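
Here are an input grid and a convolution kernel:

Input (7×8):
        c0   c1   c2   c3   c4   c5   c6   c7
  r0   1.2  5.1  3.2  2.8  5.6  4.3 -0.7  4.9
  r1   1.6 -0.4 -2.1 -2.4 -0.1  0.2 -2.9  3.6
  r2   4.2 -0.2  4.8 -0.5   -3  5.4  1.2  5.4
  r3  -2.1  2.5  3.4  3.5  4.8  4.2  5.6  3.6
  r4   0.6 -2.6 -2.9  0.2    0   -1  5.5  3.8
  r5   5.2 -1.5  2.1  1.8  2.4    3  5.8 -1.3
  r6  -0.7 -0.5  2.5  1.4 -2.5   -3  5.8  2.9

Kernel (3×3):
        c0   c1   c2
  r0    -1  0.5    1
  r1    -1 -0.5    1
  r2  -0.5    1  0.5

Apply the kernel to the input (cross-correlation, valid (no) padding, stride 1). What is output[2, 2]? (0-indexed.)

-6.75

The receptive field on the input at this output position is [4.8 -0.5 -3 / 3.4 3.5 4.8 / -2.9 0.2 0]. Elementwise product with the kernel and sum: 4.8·-1 + -0.5·0.5 + -3·1 + 3.4·-1 + 3.5·-0.5 + 4.8·1 + -2.9·-0.5 + 0.2·1 + 0·0.5.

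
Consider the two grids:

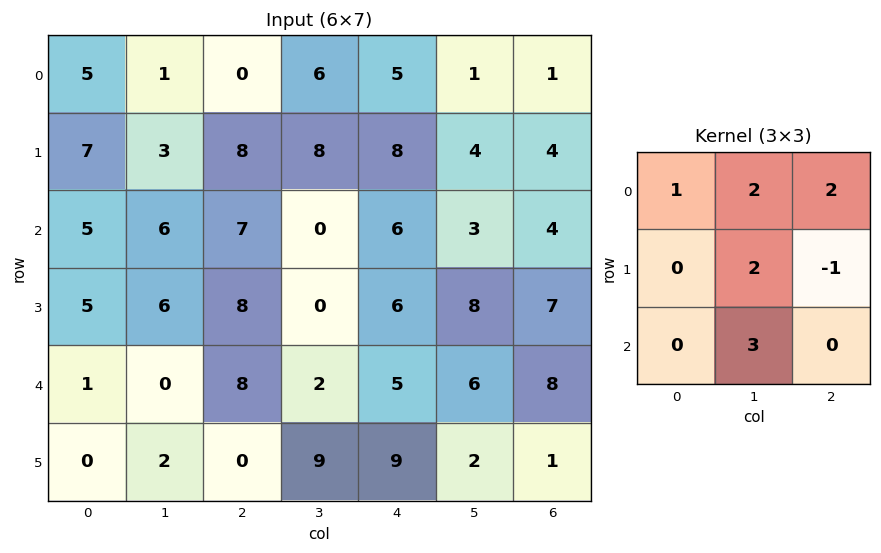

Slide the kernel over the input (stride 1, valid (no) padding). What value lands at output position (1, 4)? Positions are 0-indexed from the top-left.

50

The receptive field on the input at this output position is [8 4 4 / 6 3 4 / 6 8 7]. Elementwise product with the kernel and sum: 8·1 + 4·2 + 4·2 + 3·2 + 4·-1 + 8·3.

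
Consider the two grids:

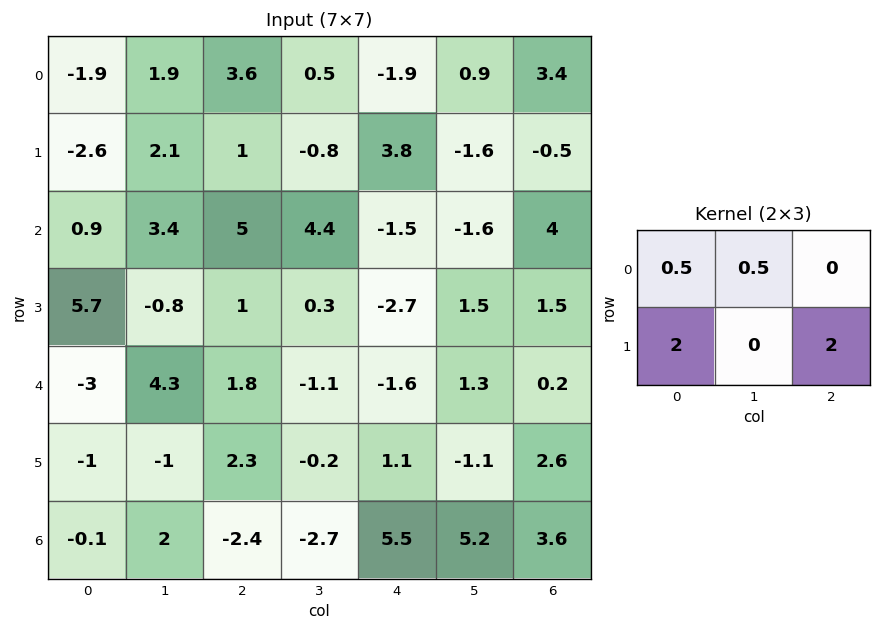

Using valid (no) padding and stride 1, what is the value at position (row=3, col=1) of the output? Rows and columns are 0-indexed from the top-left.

6.5

The receptive field on the input at this output position is [-0.8 1 0.3 / 4.3 1.8 -1.1]. Elementwise product with the kernel and sum: -0.8·0.5 + 1·0.5 + 4.3·2 + -1.1·2.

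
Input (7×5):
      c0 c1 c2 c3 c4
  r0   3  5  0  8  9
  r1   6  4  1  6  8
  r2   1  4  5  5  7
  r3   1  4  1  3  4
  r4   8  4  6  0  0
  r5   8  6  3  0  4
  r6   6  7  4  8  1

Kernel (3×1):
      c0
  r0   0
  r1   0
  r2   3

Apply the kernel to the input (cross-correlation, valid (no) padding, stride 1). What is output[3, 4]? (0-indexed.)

12

The receptive field on the input at this output position is [4 / 0 / 4]. Elementwise product with the kernel and sum: 4·3.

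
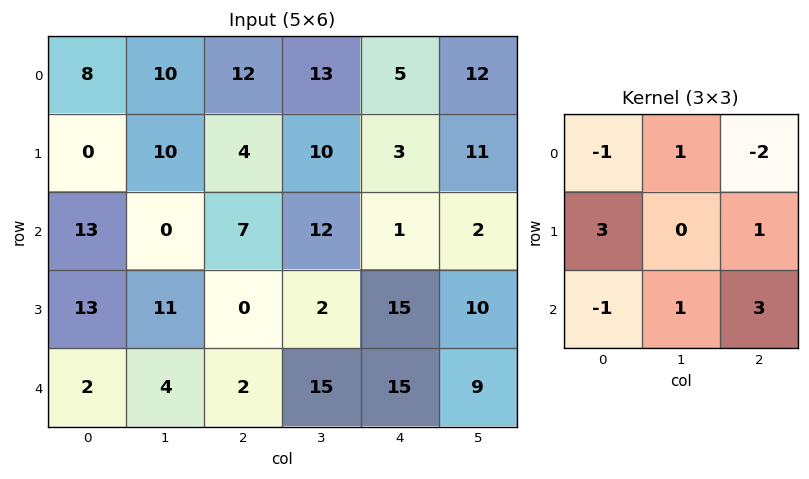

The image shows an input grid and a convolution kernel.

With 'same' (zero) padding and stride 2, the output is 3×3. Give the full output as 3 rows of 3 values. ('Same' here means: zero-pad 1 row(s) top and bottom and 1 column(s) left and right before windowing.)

40 67 77
26 -19 52
-5 12 47

Output[0,0]: The receptive field on the zero-padded input at this output position is [0 0 0 / 0 8 10 / 0 0 10]. Elementwise product with the kernel and sum: 0·-1 + 0·1 + 0·-2 + 0·3 + 10·1 + 0·-1 + 0·1 + 10·3.
Output[0,1]: The receptive field on the zero-padded input at this output position is [0 0 0 / 10 12 13 / 10 4 10]. Elementwise product with the kernel and sum: 0·-1 + 0·1 + 0·-2 + 10·3 + 13·1 + 10·-1 + 4·1 + 10·3.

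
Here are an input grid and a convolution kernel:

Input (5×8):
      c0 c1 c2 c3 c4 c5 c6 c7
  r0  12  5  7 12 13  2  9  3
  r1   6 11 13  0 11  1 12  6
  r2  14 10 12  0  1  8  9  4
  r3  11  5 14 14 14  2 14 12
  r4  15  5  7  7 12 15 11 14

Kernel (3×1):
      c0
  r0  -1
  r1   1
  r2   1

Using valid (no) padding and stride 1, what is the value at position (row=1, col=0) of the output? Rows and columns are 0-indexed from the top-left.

19

The receptive field on the input at this output position is [6 / 14 / 11]. Elementwise product with the kernel and sum: 6·-1 + 14·1 + 11·1.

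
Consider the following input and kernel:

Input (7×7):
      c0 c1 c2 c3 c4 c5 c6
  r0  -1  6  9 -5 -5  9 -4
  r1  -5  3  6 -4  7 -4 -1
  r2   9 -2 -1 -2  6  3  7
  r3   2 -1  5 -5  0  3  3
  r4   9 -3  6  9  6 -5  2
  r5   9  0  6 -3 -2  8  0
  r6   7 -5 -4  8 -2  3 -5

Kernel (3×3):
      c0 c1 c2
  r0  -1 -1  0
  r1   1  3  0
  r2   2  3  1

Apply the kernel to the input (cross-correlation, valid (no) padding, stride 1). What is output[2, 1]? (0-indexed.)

38

The receptive field on the input at this output position is [-2 -1 -2 / -1 5 -5 / -3 6 9]. Elementwise product with the kernel and sum: -2·-1 + -1·-1 + -1·1 + 5·3 + -3·2 + 6·3 + 9·1.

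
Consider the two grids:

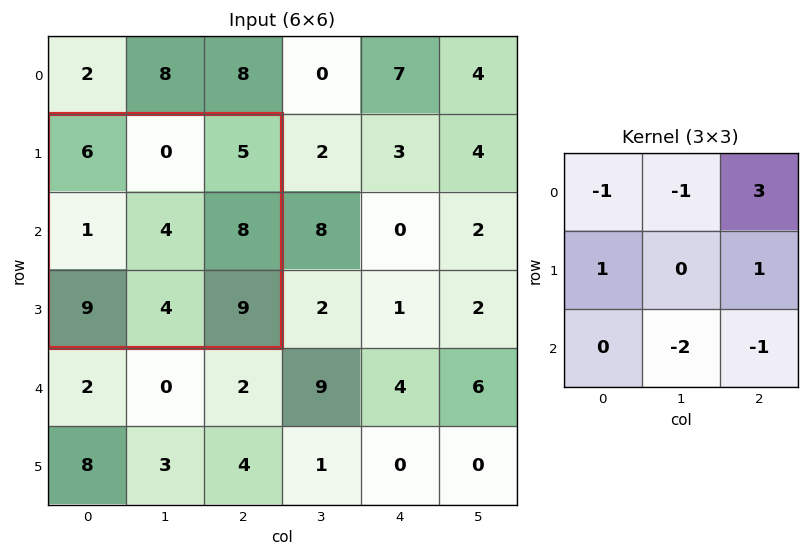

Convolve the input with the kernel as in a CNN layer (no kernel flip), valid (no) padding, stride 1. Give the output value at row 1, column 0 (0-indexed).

1

The receptive field on the input at this output position is [6 0 5 / 1 4 8 / 9 4 9]. Elementwise product with the kernel and sum: 6·-1 + 0·-1 + 5·3 + 1·1 + 8·1 + 4·-2 + 9·-1.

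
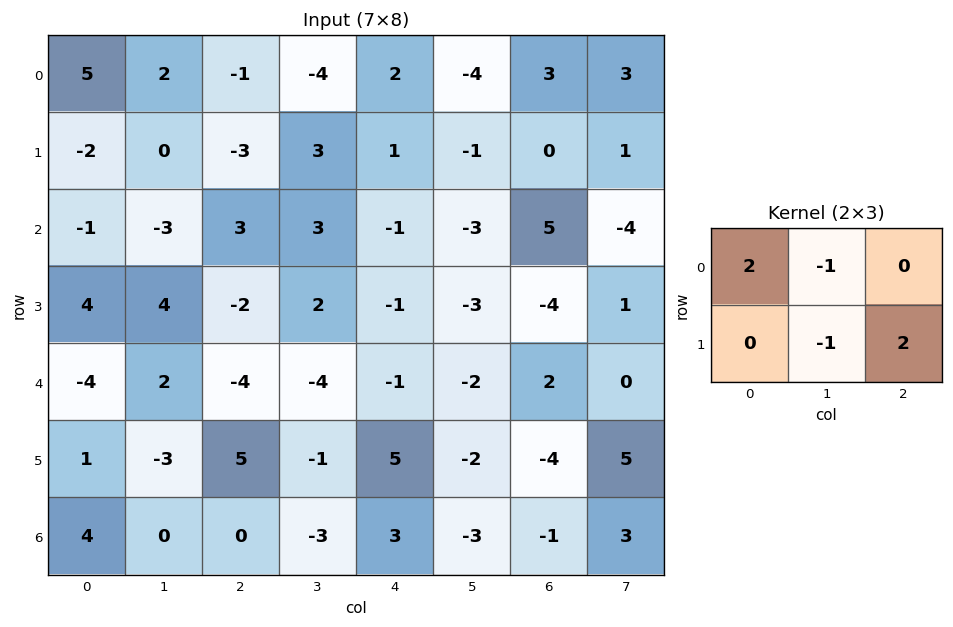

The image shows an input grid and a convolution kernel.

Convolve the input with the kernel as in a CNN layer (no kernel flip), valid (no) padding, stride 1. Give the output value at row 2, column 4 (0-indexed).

-4

The receptive field on the input at this output position is [-1 -3 5 / -1 -3 -4]. Elementwise product with the kernel and sum: -1·2 + -3·-1 + -3·-1 + -4·2.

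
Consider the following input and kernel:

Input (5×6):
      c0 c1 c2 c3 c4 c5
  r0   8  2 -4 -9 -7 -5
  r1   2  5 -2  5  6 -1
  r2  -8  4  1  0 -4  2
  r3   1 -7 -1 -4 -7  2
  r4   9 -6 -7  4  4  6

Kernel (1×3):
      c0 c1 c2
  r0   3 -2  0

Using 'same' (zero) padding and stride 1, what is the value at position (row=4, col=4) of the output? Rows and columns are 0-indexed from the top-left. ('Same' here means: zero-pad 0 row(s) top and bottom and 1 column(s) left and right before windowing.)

4

The receptive field on the zero-padded input at this output position is [4 4 6]. Elementwise product with the kernel and sum: 4·3 + 4·-2.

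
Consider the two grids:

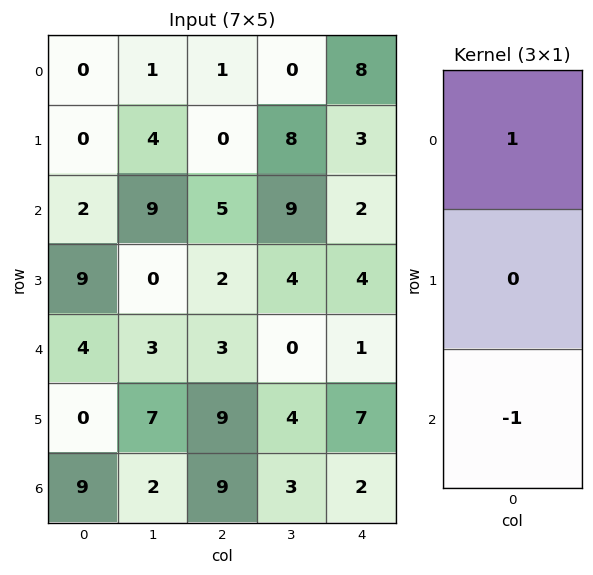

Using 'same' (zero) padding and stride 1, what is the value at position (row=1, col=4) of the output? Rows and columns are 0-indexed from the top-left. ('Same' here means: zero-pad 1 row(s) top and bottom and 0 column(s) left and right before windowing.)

The receptive field on the zero-padded input at this output position is [8 / 3 / 2]. Elementwise product with the kernel and sum: 8·1 + 2·-1.

6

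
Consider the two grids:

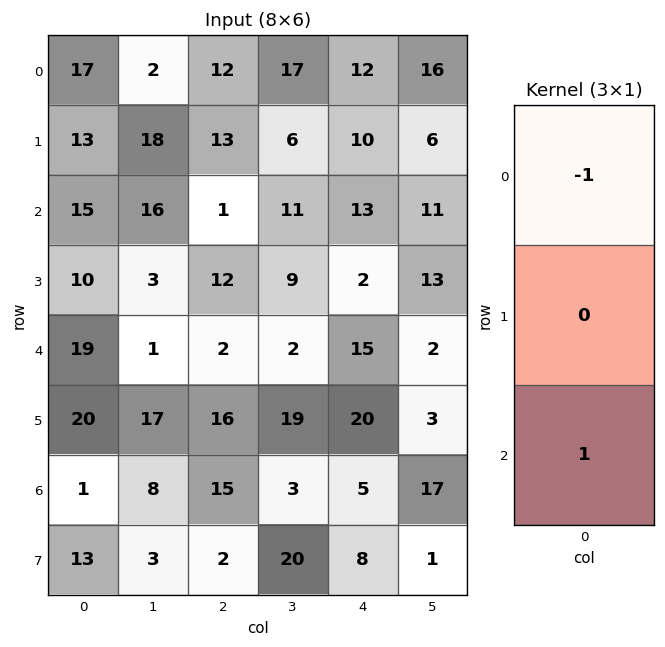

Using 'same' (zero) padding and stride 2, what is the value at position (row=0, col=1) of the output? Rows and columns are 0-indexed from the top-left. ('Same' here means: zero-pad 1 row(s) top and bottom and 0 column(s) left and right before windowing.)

13

The receptive field on the zero-padded input at this output position is [0 / 12 / 13]. Elementwise product with the kernel and sum: 0·-1 + 13·1.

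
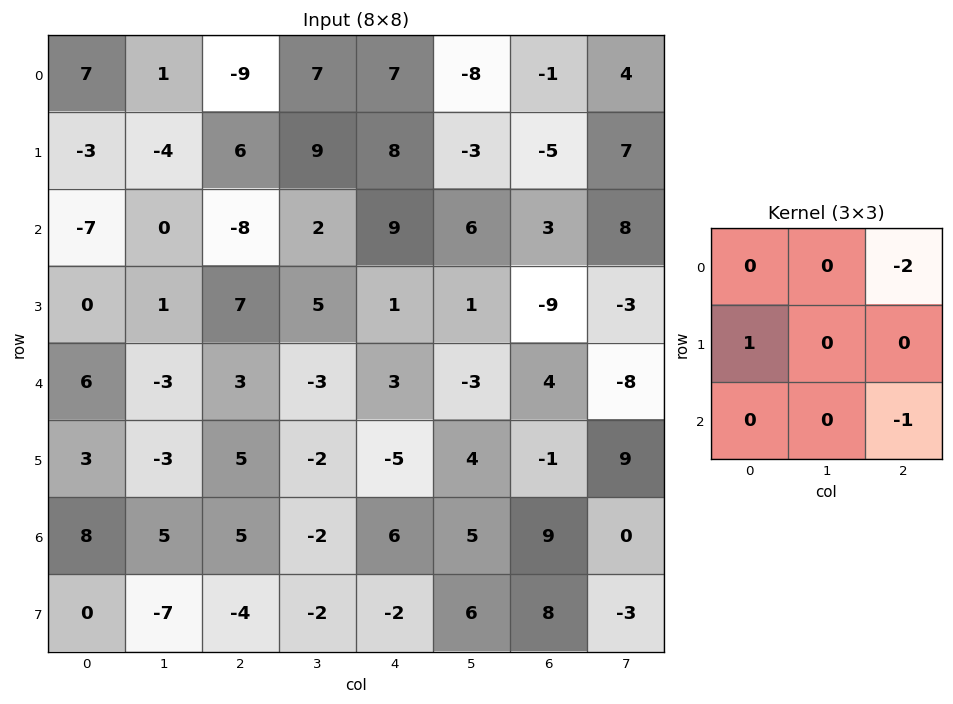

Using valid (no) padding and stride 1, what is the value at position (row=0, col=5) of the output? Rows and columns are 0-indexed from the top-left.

-19

The receptive field on the input at this output position is [-8 -1 4 / -3 -5 7 / 6 3 8]. Elementwise product with the kernel and sum: 4·-2 + -3·1 + 8·-1.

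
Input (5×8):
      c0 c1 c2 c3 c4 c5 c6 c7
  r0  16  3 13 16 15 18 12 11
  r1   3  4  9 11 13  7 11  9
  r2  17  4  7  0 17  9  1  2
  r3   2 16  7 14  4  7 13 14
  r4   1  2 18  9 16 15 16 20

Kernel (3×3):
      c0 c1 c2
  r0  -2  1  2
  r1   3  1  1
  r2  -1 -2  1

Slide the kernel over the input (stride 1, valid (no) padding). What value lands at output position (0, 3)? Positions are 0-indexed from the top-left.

47

The receptive field on the input at this output position is [16 15 18 / 11 13 7 / 0 17 9]. Elementwise product with the kernel and sum: 16·-2 + 15·1 + 18·2 + 11·3 + 13·1 + 7·1 + 0·-1 + 17·-2 + 9·1.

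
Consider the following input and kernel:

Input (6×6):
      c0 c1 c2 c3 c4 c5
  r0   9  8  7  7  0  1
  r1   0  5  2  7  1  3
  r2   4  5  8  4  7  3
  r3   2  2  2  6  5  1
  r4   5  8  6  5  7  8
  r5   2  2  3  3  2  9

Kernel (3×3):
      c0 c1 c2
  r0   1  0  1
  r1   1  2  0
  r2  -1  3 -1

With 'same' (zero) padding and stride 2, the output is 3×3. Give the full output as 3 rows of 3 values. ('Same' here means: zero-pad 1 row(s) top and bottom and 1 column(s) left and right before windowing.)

Output[0,0]: The receptive field on the zero-padded input at this output position is [0 0 0 / 0 9 8 / 0 0 5]. Elementwise product with the kernel and sum: 0·1 + 0·1 + 0·1 + 9·2 + 0·-1 + 0·3 + 5·-1.

13 16 0
17 31 36
16 32 20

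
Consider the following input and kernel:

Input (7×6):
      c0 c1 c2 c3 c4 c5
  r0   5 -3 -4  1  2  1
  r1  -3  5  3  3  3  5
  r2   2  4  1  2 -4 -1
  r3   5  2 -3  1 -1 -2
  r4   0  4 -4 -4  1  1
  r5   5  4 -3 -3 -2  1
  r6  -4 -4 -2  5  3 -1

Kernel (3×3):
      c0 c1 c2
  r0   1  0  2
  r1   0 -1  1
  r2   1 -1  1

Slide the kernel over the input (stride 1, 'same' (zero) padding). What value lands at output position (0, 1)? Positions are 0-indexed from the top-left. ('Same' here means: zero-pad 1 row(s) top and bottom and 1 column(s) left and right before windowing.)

The receptive field on the zero-padded input at this output position is [0 0 0 / 5 -3 -4 / -3 5 3]. Elementwise product with the kernel and sum: 0·1 + 0·2 + -3·-1 + -4·1 + -3·1 + 5·-1 + 3·1.

-6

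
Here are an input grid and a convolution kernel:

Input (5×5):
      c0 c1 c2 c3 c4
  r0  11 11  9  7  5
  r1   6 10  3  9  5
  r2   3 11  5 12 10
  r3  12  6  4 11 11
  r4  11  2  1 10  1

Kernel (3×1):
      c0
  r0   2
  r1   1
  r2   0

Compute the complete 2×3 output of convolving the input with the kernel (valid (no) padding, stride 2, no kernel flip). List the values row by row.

28 21 15
18 14 31

Output[0,0]: The receptive field on the input at this output position is [11 / 6 / 3]. Elementwise product with the kernel and sum: 11·2 + 6·1.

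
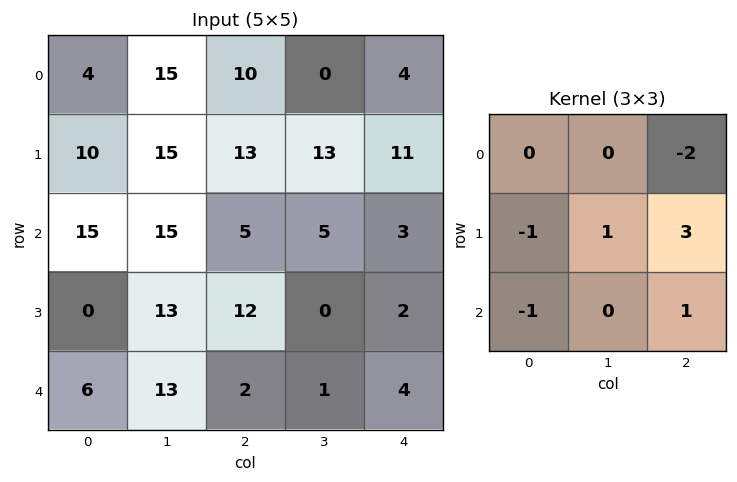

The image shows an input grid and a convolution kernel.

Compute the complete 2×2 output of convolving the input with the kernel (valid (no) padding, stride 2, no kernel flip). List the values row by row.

Output[0,0]: The receptive field on the input at this output position is [4 15 10 / 10 15 13 / 15 15 5]. Elementwise product with the kernel and sum: 10·-2 + 10·-1 + 15·1 + 13·3 + 15·-1 + 5·1.
Output[0,1]: The receptive field on the input at this output position is [10 0 4 / 13 13 11 / 5 5 3]. Elementwise product with the kernel and sum: 4·-2 + 13·-1 + 13·1 + 11·3 + 5·-1 + 3·1.

14 23
35 -10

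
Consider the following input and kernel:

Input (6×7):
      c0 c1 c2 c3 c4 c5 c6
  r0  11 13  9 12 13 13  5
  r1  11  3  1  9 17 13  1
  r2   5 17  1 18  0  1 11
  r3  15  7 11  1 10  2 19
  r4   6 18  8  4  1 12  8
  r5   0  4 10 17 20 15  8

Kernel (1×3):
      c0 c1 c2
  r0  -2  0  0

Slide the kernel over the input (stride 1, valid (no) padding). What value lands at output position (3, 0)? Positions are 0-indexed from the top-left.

The receptive field on the input at this output position is [15 7 11]. Elementwise product with the kernel and sum: 15·-2.

-30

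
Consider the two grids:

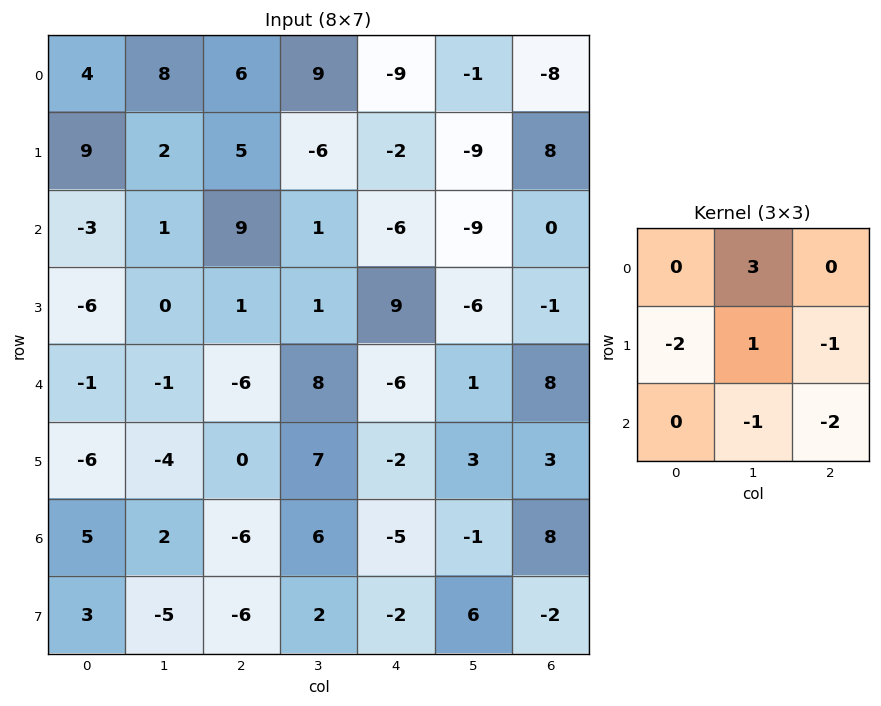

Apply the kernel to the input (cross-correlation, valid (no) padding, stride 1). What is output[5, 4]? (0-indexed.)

The receptive field on the input at this output position is [-2 3 3 / -5 -1 8 / -2 6 -2]. Elementwise product with the kernel and sum: 3·3 + -5·-2 + -1·1 + 8·-1 + 6·-1 + -2·-2.

8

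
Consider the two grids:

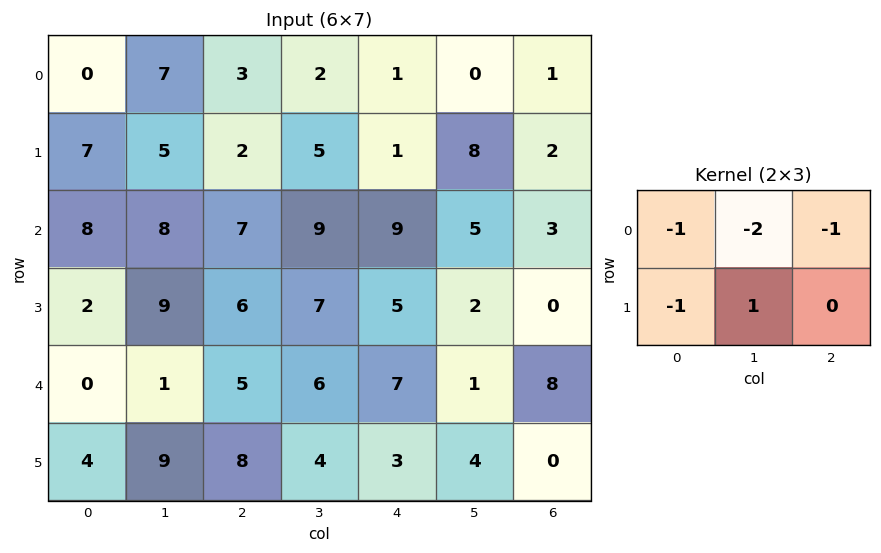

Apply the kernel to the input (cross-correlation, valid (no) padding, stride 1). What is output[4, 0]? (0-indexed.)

-2

The receptive field on the input at this output position is [0 1 5 / 4 9 8]. Elementwise product with the kernel and sum: 0·-1 + 1·-2 + 5·-1 + 4·-1 + 9·1.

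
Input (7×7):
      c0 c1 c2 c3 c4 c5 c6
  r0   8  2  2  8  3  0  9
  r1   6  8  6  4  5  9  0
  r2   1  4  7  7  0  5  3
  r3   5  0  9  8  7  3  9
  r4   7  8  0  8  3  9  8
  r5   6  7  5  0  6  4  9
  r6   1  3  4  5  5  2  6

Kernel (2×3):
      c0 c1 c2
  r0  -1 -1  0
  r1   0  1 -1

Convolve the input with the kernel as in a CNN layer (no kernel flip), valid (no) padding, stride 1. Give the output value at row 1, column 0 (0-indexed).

The receptive field on the input at this output position is [6 8 6 / 1 4 7]. Elementwise product with the kernel and sum: 6·-1 + 8·-1 + 4·1 + 7·-1.

-17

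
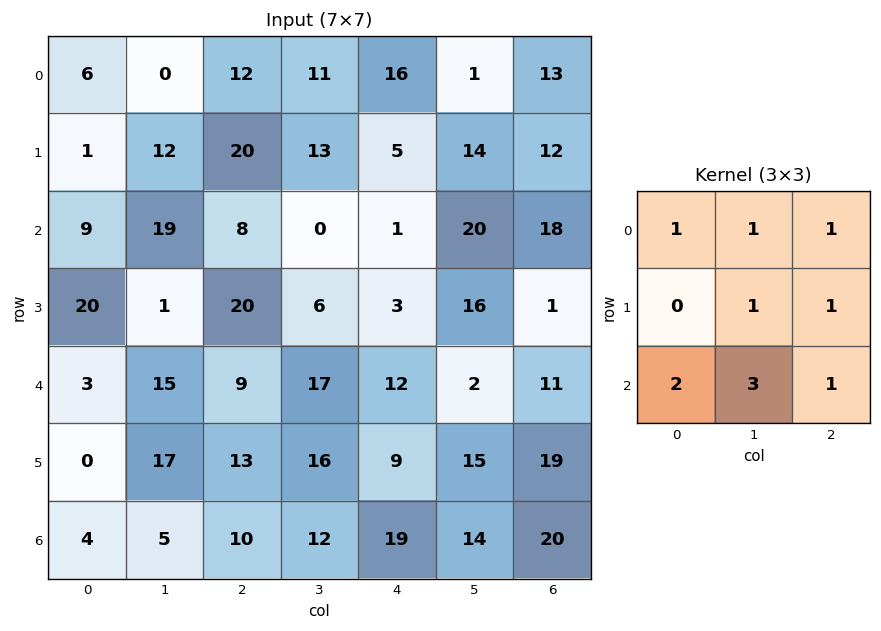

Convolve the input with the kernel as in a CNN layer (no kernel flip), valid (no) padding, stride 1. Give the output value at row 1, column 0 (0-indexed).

The receptive field on the input at this output position is [1 12 20 / 9 19 8 / 20 1 20]. Elementwise product with the kernel and sum: 1·1 + 12·1 + 20·1 + 19·1 + 8·1 + 20·2 + 1·3 + 20·1.

123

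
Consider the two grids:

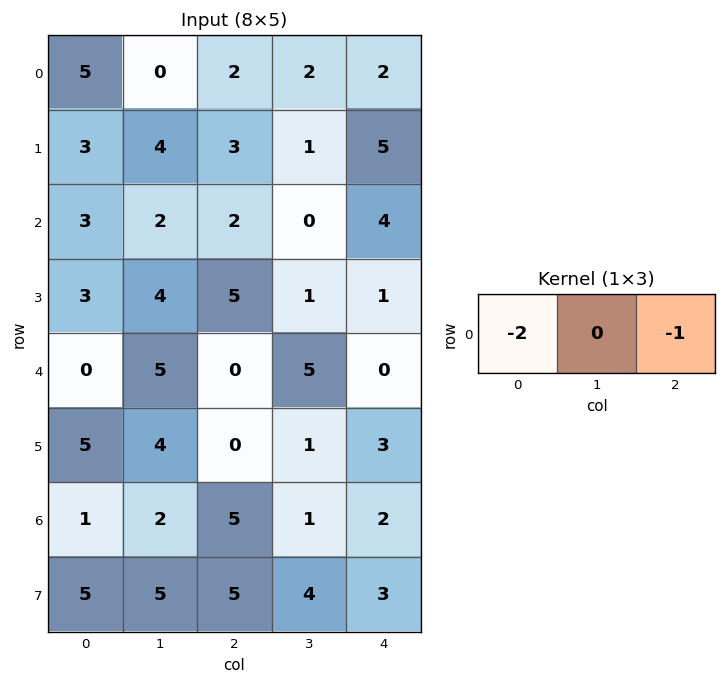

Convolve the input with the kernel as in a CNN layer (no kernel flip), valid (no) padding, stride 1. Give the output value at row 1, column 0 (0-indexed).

The receptive field on the input at this output position is [3 4 3]. Elementwise product with the kernel and sum: 3·-2 + 3·-1.

-9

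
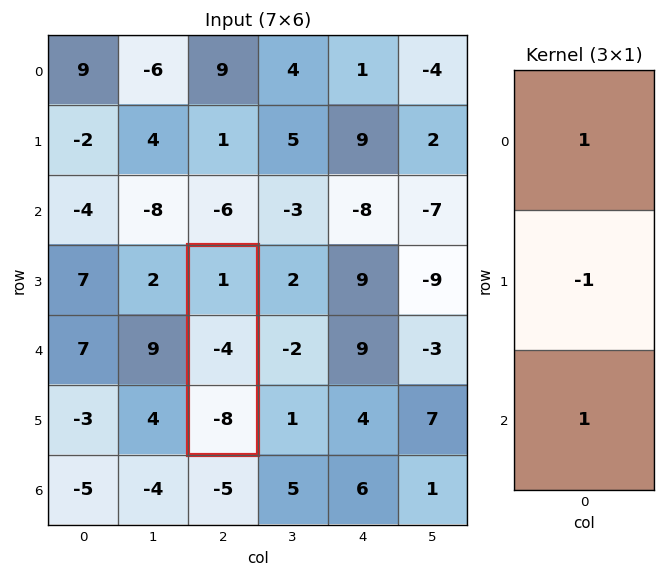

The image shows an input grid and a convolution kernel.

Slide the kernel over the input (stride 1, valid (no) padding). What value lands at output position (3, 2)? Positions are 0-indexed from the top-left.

The receptive field on the input at this output position is [1 / -4 / -8]. Elementwise product with the kernel and sum: 1·1 + -4·-1 + -8·1.

-3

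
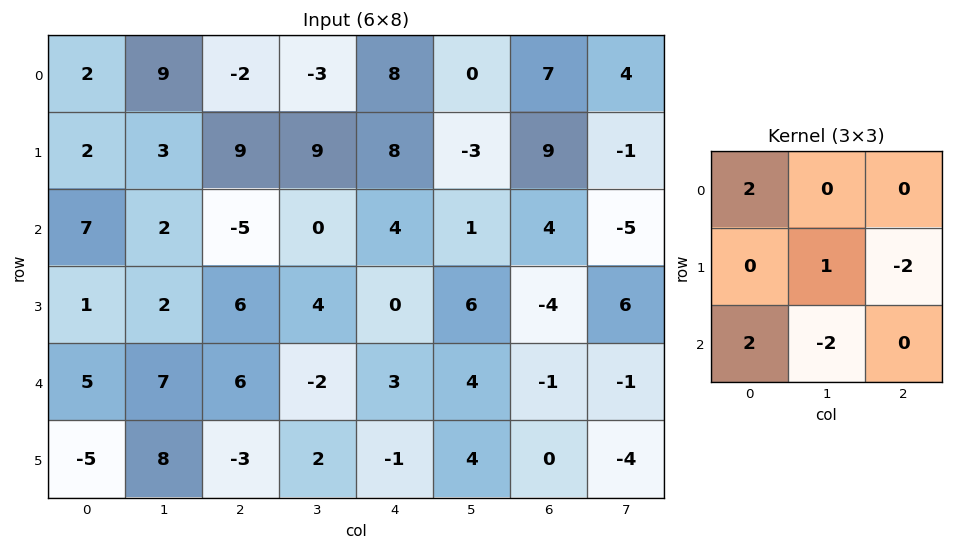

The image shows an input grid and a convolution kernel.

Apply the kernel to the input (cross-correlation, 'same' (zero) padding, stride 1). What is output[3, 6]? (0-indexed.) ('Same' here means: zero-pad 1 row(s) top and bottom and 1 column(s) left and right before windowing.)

The receptive field on the zero-padded input at this output position is [1 4 -5 / 6 -4 6 / 4 -1 -1]. Elementwise product with the kernel and sum: 1·2 + -4·1 + 6·-2 + 4·2 + -1·-2.

-4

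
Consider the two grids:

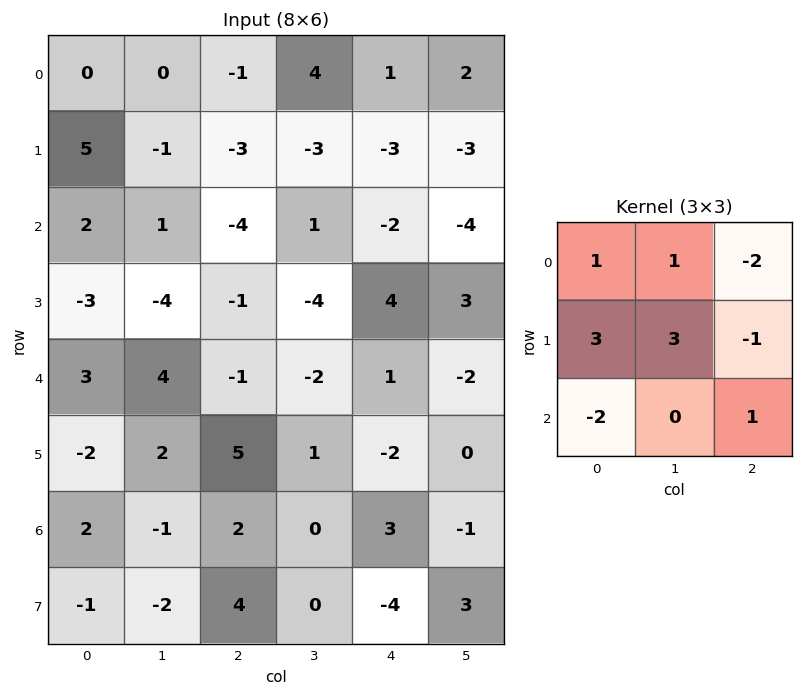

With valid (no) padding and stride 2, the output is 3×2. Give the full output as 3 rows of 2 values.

9 -8
-16 -15
2 14

Output[0,0]: The receptive field on the input at this output position is [0 0 -1 / 5 -1 -3 / 2 1 -4]. Elementwise product with the kernel and sum: 0·1 + 0·1 + -1·-2 + 5·3 + -1·3 + -3·-1 + 2·-2 + -4·1.
Output[0,1]: The receptive field on the input at this output position is [-1 4 1 / -3 -3 -3 / -4 1 -2]. Elementwise product with the kernel and sum: -1·1 + 4·1 + 1·-2 + -3·3 + -3·3 + -3·-1 + -4·-2 + -2·1.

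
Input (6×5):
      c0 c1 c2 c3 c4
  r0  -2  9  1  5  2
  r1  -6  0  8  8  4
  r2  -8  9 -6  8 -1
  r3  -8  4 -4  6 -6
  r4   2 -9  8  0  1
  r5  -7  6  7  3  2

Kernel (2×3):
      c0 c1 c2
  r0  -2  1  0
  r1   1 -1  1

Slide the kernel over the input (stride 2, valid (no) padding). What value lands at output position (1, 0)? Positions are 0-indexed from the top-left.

The receptive field on the input at this output position is [-8 9 -6 / -8 4 -4]. Elementwise product with the kernel and sum: -8·-2 + 9·1 + -8·1 + 4·-1 + -4·1.

9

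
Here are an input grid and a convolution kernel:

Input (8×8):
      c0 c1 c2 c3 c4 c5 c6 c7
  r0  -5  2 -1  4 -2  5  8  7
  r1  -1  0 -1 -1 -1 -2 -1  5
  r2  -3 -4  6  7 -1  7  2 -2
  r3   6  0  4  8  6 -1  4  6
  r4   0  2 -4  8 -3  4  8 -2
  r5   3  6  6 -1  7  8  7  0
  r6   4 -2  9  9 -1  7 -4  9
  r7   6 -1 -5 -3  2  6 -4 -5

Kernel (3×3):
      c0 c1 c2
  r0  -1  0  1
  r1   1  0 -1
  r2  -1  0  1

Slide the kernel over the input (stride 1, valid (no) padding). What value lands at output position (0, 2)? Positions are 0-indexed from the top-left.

The receptive field on the input at this output position is [-1 4 -2 / -1 -1 -1 / 6 7 -1]. Elementwise product with the kernel and sum: -1·-1 + -2·1 + -1·1 + -1·-1 + 6·-1 + -1·1.

-8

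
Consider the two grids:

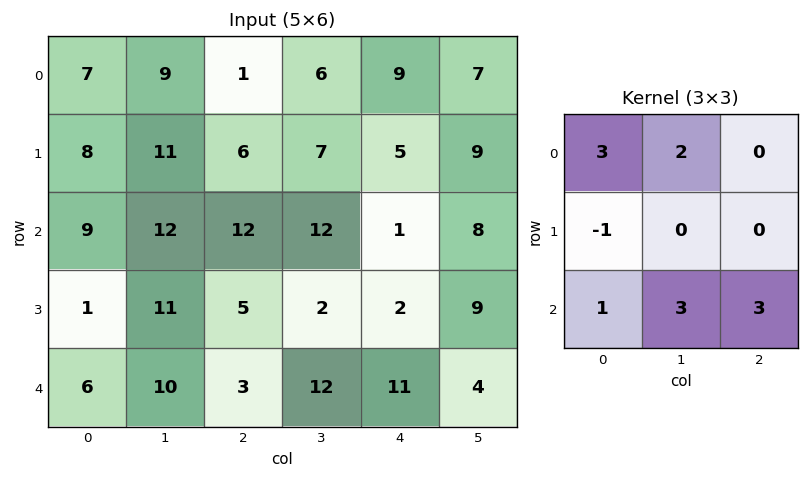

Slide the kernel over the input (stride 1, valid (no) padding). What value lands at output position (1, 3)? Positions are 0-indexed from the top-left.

54

The receptive field on the input at this output position is [7 5 9 / 12 1 8 / 2 2 9]. Elementwise product with the kernel and sum: 7·3 + 5·2 + 12·-1 + 2·1 + 2·3 + 9·3.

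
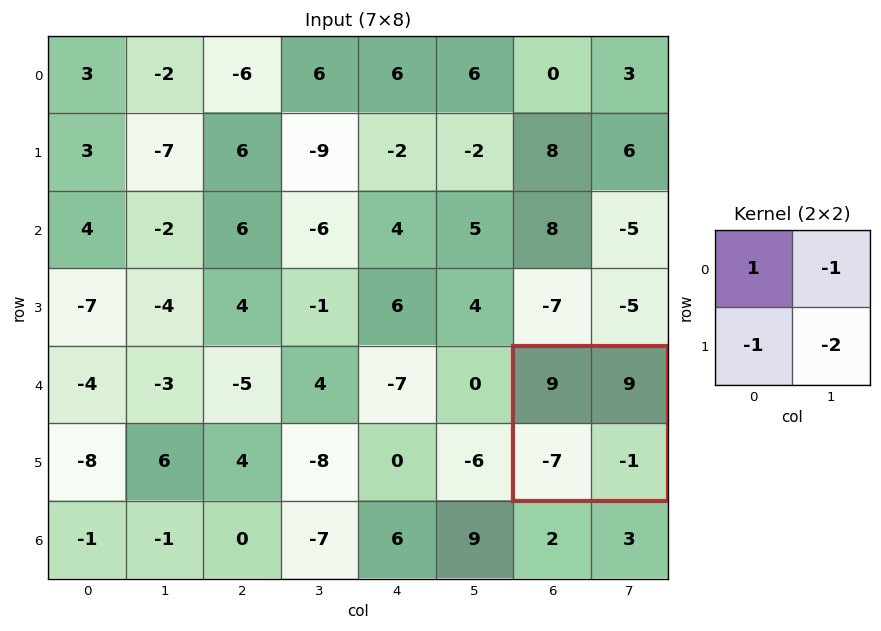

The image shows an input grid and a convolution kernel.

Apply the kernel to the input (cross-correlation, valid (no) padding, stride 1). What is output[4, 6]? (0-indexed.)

The receptive field on the input at this output position is [9 9 / -7 -1]. Elementwise product with the kernel and sum: 9·1 + 9·-1 + -7·-1 + -1·-2.

9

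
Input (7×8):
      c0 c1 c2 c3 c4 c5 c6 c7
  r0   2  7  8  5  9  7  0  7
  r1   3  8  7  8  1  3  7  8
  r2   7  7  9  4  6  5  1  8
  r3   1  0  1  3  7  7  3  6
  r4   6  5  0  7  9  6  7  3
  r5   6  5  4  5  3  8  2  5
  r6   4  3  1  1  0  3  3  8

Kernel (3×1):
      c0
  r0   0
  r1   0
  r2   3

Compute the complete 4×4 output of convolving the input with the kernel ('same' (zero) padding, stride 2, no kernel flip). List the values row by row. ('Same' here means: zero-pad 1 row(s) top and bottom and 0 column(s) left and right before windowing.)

9 21 3 21
3 3 21 9
18 12 9 6
0 0 0 0

Output[0,0]: The receptive field on the zero-padded input at this output position is [0 / 2 / 3]. Elementwise product with the kernel and sum: 3·3.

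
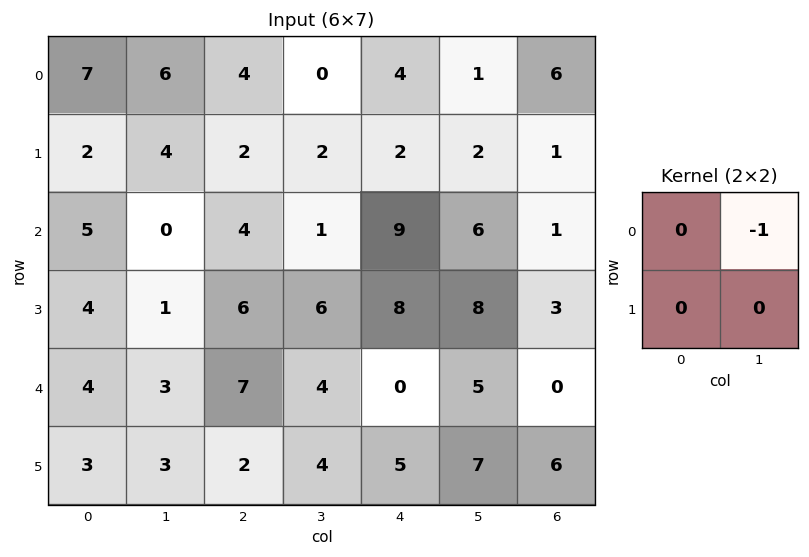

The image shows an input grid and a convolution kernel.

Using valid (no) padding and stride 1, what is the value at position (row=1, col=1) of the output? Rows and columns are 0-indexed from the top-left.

The receptive field on the input at this output position is [4 2 / 0 4]. Elementwise product with the kernel and sum: 2·-1.

-2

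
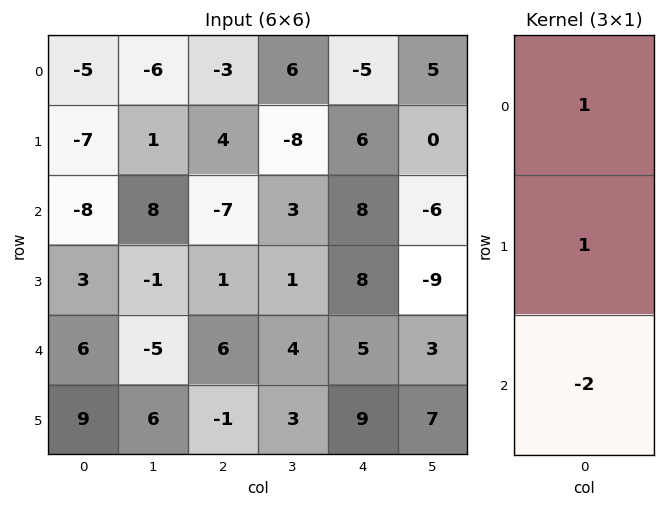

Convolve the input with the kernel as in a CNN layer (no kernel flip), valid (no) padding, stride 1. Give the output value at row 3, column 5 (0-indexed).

The receptive field on the input at this output position is [-9 / 3 / 7]. Elementwise product with the kernel and sum: -9·1 + 3·1 + 7·-2.

-20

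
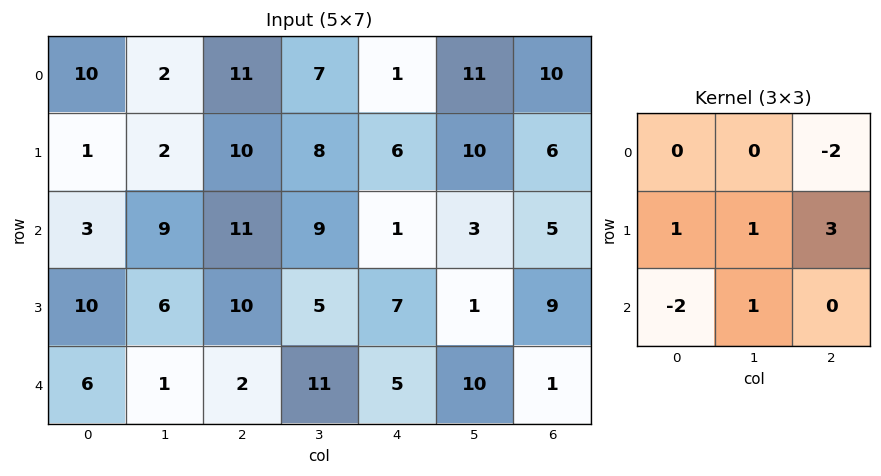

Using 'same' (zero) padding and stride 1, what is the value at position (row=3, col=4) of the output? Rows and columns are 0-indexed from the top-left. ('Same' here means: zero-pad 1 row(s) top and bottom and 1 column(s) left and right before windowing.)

-8

The receptive field on the zero-padded input at this output position is [9 1 3 / 5 7 1 / 11 5 10]. Elementwise product with the kernel and sum: 3·-2 + 5·1 + 7·1 + 1·3 + 11·-2 + 5·1.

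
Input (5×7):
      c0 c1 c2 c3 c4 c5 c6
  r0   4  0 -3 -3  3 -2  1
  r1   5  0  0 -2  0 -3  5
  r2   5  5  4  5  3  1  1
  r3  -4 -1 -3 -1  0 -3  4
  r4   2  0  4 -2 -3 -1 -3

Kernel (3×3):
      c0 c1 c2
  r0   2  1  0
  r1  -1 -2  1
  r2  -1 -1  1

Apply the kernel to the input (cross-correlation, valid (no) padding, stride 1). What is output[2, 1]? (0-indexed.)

14

The receptive field on the input at this output position is [5 4 5 / -1 -3 -1 / 0 4 -2]. Elementwise product with the kernel and sum: 5·2 + 4·1 + -1·-1 + -3·-2 + -1·1 + 0·-1 + 4·-1 + -2·1.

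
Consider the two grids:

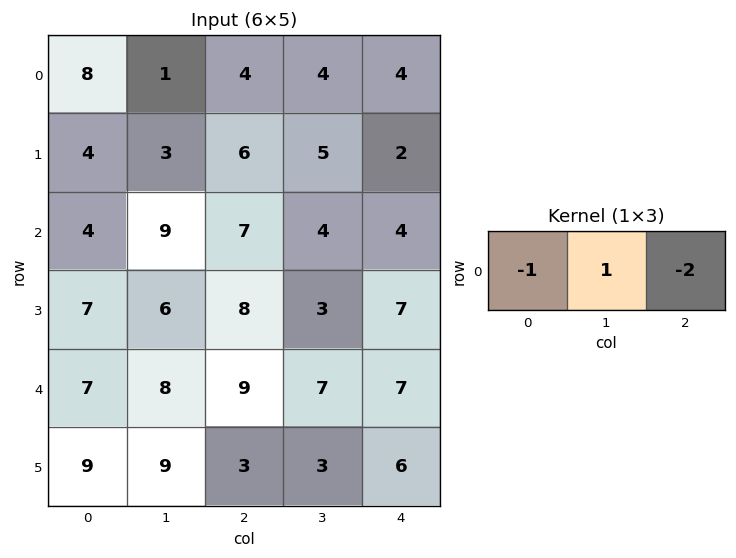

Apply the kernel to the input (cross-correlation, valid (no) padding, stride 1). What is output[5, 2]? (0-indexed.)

-12

The receptive field on the input at this output position is [3 3 6]. Elementwise product with the kernel and sum: 3·-1 + 3·1 + 6·-2.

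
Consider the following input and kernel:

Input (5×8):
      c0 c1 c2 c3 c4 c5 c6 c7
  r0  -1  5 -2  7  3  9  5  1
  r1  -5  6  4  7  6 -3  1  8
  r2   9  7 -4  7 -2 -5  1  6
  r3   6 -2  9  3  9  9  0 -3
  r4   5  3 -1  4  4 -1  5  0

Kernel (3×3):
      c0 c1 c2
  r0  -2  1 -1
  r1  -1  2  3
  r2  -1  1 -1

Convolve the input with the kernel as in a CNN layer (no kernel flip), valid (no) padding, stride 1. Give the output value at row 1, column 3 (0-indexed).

-34

The receptive field on the input at this output position is [7 6 -3 / 7 -2 -5 / 3 9 9]. Elementwise product with the kernel and sum: 7·-2 + 6·1 + -3·-1 + 7·-1 + -2·2 + -5·3 + 3·-1 + 9·1 + 9·-1.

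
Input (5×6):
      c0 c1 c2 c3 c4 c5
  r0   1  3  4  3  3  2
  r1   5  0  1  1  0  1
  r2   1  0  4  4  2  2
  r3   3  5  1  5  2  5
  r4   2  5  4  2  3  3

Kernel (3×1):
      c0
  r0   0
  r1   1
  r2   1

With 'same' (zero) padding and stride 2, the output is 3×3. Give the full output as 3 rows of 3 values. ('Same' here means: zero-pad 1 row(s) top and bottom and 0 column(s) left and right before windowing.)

6 5 3
4 5 4
2 4 3

Output[0,0]: The receptive field on the zero-padded input at this output position is [0 / 1 / 5]. Elementwise product with the kernel and sum: 1·1 + 5·1.
Output[0,1]: The receptive field on the zero-padded input at this output position is [0 / 4 / 1]. Elementwise product with the kernel and sum: 4·1 + 1·1.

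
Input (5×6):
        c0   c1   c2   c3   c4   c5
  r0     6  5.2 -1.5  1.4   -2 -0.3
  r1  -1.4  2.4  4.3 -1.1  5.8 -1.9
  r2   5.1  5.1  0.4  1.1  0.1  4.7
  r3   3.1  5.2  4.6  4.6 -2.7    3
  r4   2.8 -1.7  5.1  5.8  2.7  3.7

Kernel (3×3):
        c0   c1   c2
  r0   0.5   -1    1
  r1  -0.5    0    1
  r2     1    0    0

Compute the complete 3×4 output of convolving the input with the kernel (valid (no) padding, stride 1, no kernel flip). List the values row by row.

Output[0,0]: The receptive field on the input at this output position is [6 5.2 -1.5 / -1.4 2.4 4.3 / 5.1 5.1 0.4]. Elementwise product with the kernel and sum: 6·0.5 + 5.2·-1 + -1.5·1 + -1.4·-0.5 + 4.3·1 + 5.1·1.
Output[0,1]: The receptive field on the input at this output position is [5.2 -1.5 1.4 / 2.4 4.3 -1.1 / 5.1 0.4 1.1]. Elementwise product with the kernel and sum: 5.2·0.5 + -1.5·-1 + 1.4·1 + 2.4·-0.5 + -1.1·1 + 5.1·1.

6.4 8.3 -0.1 2.15
2.15 -0.45 13.55 0.5
3.7 3.55 -0.7 11.65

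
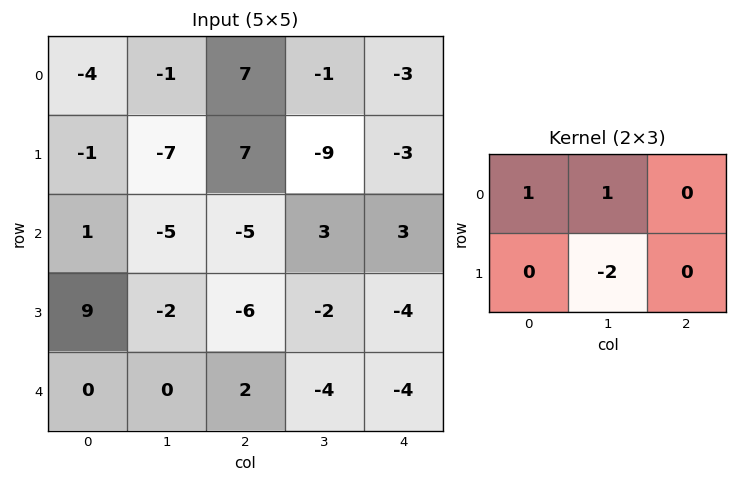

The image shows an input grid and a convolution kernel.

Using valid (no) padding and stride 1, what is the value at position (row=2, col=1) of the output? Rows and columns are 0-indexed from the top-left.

The receptive field on the input at this output position is [-5 -5 3 / -2 -6 -2]. Elementwise product with the kernel and sum: -5·1 + -5·1 + -6·-2.

2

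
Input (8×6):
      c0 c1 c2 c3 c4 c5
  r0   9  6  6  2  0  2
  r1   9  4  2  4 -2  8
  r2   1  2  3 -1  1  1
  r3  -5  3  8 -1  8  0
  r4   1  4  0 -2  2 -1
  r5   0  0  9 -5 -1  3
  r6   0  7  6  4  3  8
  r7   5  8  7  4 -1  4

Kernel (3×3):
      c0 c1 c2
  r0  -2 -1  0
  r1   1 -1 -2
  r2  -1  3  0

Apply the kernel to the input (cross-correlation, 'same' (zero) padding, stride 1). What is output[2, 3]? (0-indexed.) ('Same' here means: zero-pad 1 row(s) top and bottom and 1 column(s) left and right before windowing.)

The receptive field on the zero-padded input at this output position is [2 4 -2 / 3 -1 1 / 8 -1 8]. Elementwise product with the kernel and sum: 2·-2 + 4·-1 + 3·1 + -1·-1 + 1·-2 + 8·-1 + -1·3.

-17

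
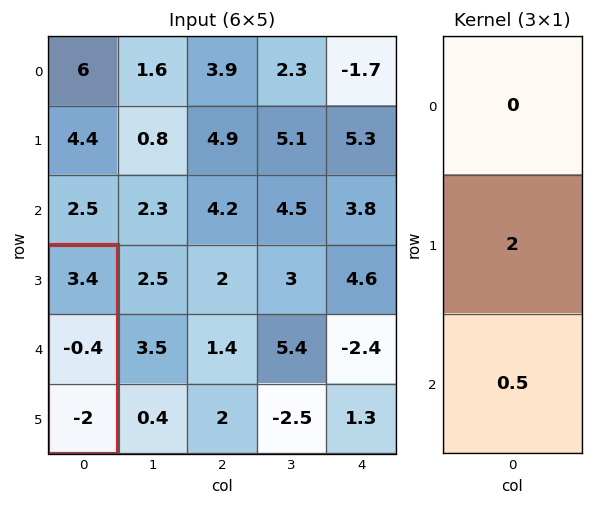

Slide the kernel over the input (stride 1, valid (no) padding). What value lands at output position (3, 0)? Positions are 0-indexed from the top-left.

The receptive field on the input at this output position is [3.4 / -0.4 / -2]. Elementwise product with the kernel and sum: -0.4·2 + -2·0.5.

-1.8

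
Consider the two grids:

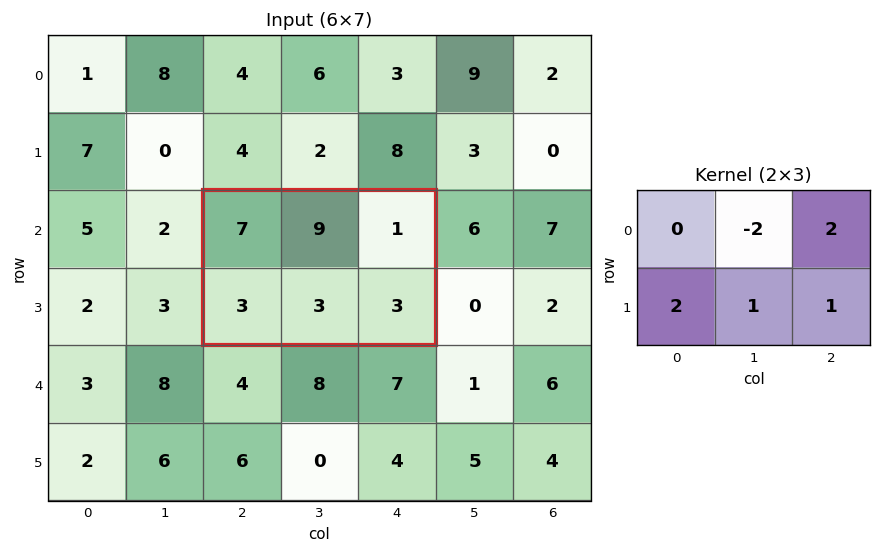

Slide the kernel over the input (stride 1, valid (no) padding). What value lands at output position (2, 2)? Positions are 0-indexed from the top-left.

The receptive field on the input at this output position is [7 9 1 / 3 3 3]. Elementwise product with the kernel and sum: 9·-2 + 1·2 + 3·2 + 3·1 + 3·1.

-4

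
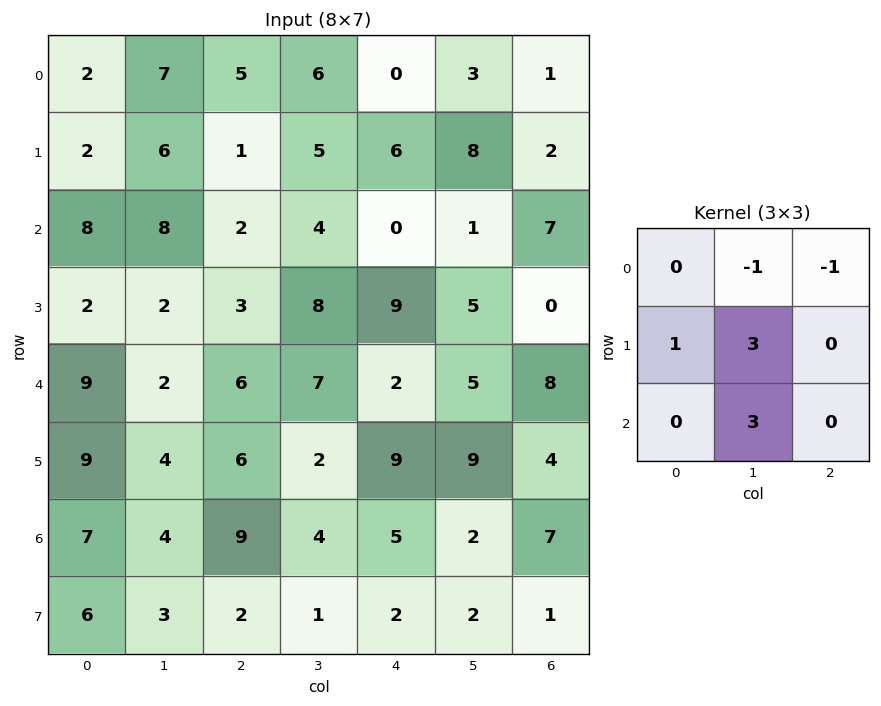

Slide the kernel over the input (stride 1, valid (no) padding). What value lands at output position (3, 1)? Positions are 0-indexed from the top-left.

27

The receptive field on the input at this output position is [2 3 8 / 2 6 7 / 4 6 2]. Elementwise product with the kernel and sum: 3·-1 + 8·-1 + 2·1 + 6·3 + 6·3.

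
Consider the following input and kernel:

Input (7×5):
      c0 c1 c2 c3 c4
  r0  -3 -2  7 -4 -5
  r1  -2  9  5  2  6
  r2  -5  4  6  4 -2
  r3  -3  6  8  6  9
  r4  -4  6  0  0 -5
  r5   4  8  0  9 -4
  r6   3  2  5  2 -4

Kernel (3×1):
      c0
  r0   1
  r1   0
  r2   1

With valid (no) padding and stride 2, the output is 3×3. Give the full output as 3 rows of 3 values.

Output[0,0]: The receptive field on the input at this output position is [-3 / -2 / -5]. Elementwise product with the kernel and sum: -3·1 + -5·1.
Output[0,1]: The receptive field on the input at this output position is [7 / 5 / 6]. Elementwise product with the kernel and sum: 7·1 + 6·1.

-8 13 -7
-9 6 -7
-1 5 -9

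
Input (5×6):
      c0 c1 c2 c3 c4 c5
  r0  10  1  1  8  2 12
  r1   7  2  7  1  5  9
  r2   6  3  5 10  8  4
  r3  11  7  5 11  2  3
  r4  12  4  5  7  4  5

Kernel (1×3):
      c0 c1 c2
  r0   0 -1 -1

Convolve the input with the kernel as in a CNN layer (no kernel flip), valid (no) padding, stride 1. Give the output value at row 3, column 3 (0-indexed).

The receptive field on the input at this output position is [11 2 3]. Elementwise product with the kernel and sum: 2·-1 + 3·-1.

-5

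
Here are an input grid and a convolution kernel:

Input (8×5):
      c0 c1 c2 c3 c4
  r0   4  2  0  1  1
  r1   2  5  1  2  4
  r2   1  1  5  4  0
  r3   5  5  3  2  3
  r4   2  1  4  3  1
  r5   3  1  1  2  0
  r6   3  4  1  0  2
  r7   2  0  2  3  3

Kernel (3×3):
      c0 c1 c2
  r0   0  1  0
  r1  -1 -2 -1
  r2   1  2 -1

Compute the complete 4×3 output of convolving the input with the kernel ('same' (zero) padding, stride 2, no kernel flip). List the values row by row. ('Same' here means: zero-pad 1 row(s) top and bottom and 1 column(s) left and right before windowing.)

-11 2 7
4 -5 8
5 -8 0
-3 -4 5

Output[0,0]: The receptive field on the zero-padded input at this output position is [0 0 0 / 0 4 2 / 0 2 5]. Elementwise product with the kernel and sum: 0·1 + 0·-1 + 4·-2 + 2·-1 + 0·1 + 2·2 + 5·-1.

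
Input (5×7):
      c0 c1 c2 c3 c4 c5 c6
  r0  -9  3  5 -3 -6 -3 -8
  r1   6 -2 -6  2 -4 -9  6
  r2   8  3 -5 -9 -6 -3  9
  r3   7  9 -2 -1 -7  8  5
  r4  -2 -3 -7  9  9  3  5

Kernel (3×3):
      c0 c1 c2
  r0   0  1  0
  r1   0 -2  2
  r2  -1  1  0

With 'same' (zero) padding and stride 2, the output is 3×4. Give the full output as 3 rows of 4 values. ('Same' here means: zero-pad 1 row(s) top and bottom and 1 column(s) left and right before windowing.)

Output[0,0]: The receptive field on the zero-padded input at this output position is [0 0 0 / 0 -9 3 / 0 6 -2]. Elementwise product with the kernel and sum: 0·1 + -9·-2 + 3·2 + 0·-1 + 6·1.

30 -20 0 31
3 -25 -4 -15
5 30 -19 -5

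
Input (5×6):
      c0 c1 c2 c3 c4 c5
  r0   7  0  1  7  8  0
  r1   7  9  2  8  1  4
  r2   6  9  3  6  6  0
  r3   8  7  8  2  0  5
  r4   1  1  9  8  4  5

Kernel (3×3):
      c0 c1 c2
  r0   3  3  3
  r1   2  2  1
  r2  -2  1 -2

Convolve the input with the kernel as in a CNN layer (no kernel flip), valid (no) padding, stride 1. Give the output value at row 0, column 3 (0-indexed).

61

The receptive field on the input at this output position is [7 8 0 / 8 1 4 / 6 6 0]. Elementwise product with the kernel and sum: 7·3 + 8·3 + 0·3 + 8·2 + 1·2 + 4·1 + 6·-2 + 6·1 + 0·-2.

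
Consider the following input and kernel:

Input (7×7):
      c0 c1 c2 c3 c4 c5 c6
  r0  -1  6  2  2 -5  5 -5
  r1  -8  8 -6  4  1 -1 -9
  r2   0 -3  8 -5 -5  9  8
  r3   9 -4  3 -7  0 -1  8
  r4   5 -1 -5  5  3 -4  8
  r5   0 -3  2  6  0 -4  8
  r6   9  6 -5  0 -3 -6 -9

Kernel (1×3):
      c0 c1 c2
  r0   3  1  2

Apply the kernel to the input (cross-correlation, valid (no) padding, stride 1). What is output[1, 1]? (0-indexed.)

The receptive field on the input at this output position is [8 -6 4]. Elementwise product with the kernel and sum: 8·3 + -6·1 + 4·2.

26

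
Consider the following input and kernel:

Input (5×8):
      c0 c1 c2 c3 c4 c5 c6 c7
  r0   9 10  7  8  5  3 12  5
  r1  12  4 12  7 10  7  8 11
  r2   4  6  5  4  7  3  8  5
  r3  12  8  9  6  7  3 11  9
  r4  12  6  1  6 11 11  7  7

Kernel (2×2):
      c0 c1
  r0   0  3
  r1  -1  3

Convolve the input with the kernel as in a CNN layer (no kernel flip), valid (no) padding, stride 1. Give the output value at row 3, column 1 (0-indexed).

The receptive field on the input at this output position is [8 9 / 6 1]. Elementwise product with the kernel and sum: 9·3 + 6·-1 + 1·3.

24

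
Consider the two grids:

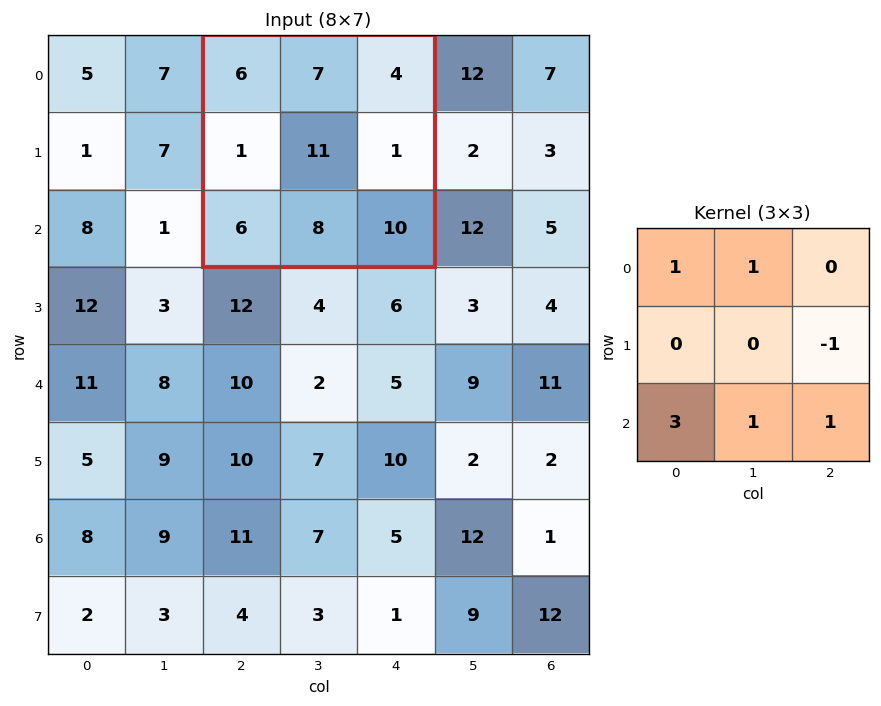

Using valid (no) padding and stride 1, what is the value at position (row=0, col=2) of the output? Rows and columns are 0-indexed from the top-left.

48

The receptive field on the input at this output position is [6 7 4 / 1 11 1 / 6 8 10]. Elementwise product with the kernel and sum: 6·1 + 7·1 + 1·-1 + 6·3 + 8·1 + 10·1.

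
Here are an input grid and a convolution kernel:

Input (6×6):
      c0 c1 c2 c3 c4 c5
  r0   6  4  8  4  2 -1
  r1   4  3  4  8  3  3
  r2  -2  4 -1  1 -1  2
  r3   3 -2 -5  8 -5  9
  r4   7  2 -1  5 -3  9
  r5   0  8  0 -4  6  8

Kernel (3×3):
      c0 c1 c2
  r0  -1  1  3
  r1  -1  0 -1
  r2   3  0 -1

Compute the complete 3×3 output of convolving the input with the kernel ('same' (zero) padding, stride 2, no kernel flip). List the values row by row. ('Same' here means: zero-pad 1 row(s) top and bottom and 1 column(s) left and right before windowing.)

Output[0,0]: The receptive field on the zero-padded input at this output position is [0 0 0 / 0 6 4 / 0 4 3]. Elementwise product with the kernel and sum: 0·-1 + 0·1 + 0·3 + 0·-1 + 4·-1 + 0·3 + 3·-1.

-7 -7 18
11 6 16
-13 42 -20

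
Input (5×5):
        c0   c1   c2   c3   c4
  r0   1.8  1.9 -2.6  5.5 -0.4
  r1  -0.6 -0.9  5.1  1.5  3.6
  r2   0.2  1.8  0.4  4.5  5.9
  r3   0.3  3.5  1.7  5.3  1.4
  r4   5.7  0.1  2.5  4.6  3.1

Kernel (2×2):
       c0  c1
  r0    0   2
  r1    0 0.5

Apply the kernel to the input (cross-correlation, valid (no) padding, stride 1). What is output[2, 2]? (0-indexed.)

The receptive field on the input at this output position is [0.4 4.5 / 1.7 5.3]. Elementwise product with the kernel and sum: 4.5·2 + 5.3·0.5.

11.65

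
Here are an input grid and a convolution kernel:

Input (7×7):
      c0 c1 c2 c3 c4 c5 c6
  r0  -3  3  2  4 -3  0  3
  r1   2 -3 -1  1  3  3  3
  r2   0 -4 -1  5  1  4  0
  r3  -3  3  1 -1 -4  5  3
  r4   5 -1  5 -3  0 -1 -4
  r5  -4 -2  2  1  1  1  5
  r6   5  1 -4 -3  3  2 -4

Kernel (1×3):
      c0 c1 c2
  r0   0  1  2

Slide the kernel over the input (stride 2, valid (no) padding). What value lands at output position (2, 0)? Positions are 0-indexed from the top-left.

The receptive field on the input at this output position is [5 -1 5]. Elementwise product with the kernel and sum: -1·1 + 5·2.

9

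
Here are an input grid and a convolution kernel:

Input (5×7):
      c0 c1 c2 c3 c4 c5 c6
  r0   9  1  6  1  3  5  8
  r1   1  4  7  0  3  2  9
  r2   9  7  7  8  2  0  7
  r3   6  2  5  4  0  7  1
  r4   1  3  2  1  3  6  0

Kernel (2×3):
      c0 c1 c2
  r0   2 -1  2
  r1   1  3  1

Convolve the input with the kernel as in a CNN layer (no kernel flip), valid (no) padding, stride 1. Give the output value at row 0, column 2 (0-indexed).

27

The receptive field on the input at this output position is [6 1 3 / 7 0 3]. Elementwise product with the kernel and sum: 6·2 + 1·-1 + 3·2 + 7·1 + 0·3 + 3·1.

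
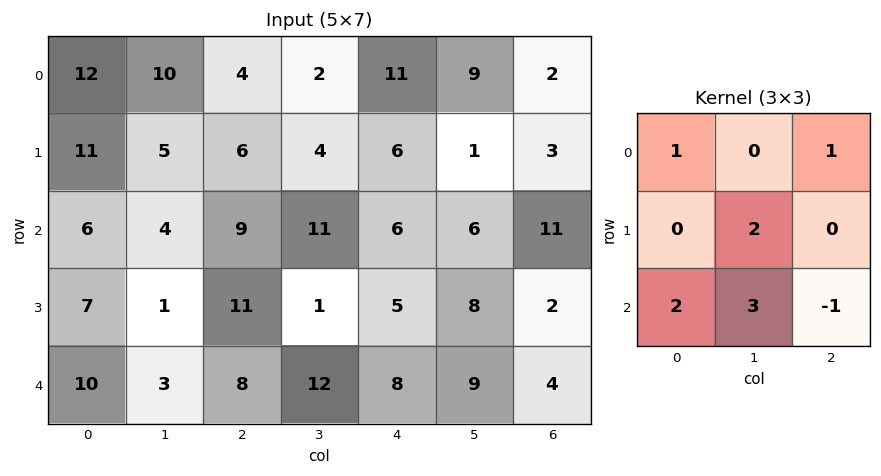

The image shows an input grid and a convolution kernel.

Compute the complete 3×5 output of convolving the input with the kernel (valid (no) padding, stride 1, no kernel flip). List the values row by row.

Output[0,0]: The receptive field on the input at this output position is [12 10 4 / 11 5 6 / 6 4 9]. Elementwise product with the kernel and sum: 12·1 + 4·1 + 5·2 + 6·2 + 4·3 + 9·-1.

41 48 68 57 34
31 61 54 26 53
38 55 61 66 72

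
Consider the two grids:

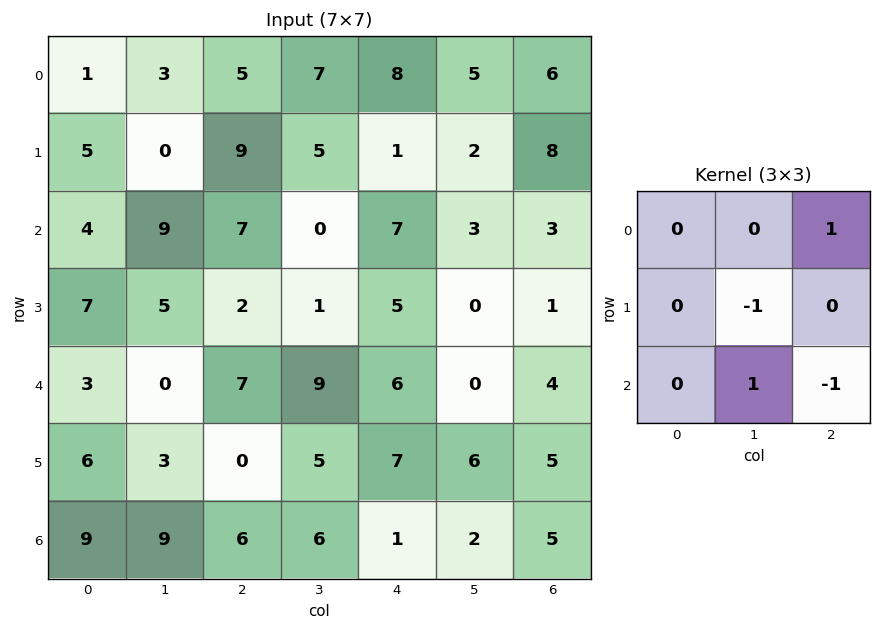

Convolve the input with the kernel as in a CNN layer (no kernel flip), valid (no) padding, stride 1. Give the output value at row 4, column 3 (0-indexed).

The receptive field on the input at this output position is [9 6 0 / 5 7 6 / 6 1 2]. Elementwise product with the kernel and sum: 0·1 + 7·-1 + 1·1 + 2·-1.

-8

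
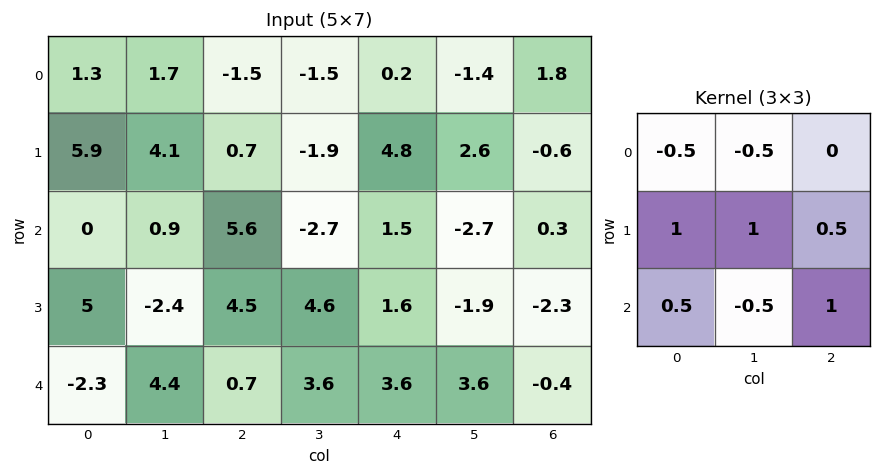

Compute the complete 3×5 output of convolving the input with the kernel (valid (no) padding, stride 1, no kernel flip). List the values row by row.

Output[0,0]: The receptive field on the input at this output position is [1.3 1.7 -1.5 / 5.9 4.1 0.7 / 0 0.9 5.6]. Elementwise product with the kernel and sum: 1.3·-0.5 + 1.7·-0.5 + 5.9·1 + 4.1·1 + 0.7·0.5 + 0·0.5 + 0.9·-0.5 + 5.6·1.
Output[0,1]: The receptive field on the input at this output position is [1.7 -1.5 -1.5 / 4.1 0.7 -1.9 / 0.9 5.6 -2.7]. Elementwise product with the kernel and sum: 1.7·-0.5 + -1.5·-0.5 + 4.1·1 + 0.7·1 + -1.9·0.5 + 0.9·0.5 + 5.6·-0.5 + -2.7·1.

14 -1.3 8.35 0.05 10.1
6.9 3.9 5.8 -4.4 -5.3
1.75 6.6 10.6 9.45 -1.25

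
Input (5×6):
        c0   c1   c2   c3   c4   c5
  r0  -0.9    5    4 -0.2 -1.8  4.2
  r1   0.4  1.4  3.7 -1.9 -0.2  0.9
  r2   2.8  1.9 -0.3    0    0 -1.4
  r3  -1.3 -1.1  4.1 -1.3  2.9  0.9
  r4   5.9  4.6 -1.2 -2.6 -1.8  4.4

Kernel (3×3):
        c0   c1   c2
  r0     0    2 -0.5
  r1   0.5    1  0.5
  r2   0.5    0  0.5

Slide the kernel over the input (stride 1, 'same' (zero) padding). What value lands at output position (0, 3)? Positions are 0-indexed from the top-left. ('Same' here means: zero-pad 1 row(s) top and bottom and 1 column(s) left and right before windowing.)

2.65

The receptive field on the zero-padded input at this output position is [0 0 0 / 4 -0.2 -1.8 / 3.7 -1.9 -0.2]. Elementwise product with the kernel and sum: 0·2 + 0·-0.5 + 4·0.5 + -0.2·1 + -1.8·0.5 + 3.7·0.5 + -0.2·0.5.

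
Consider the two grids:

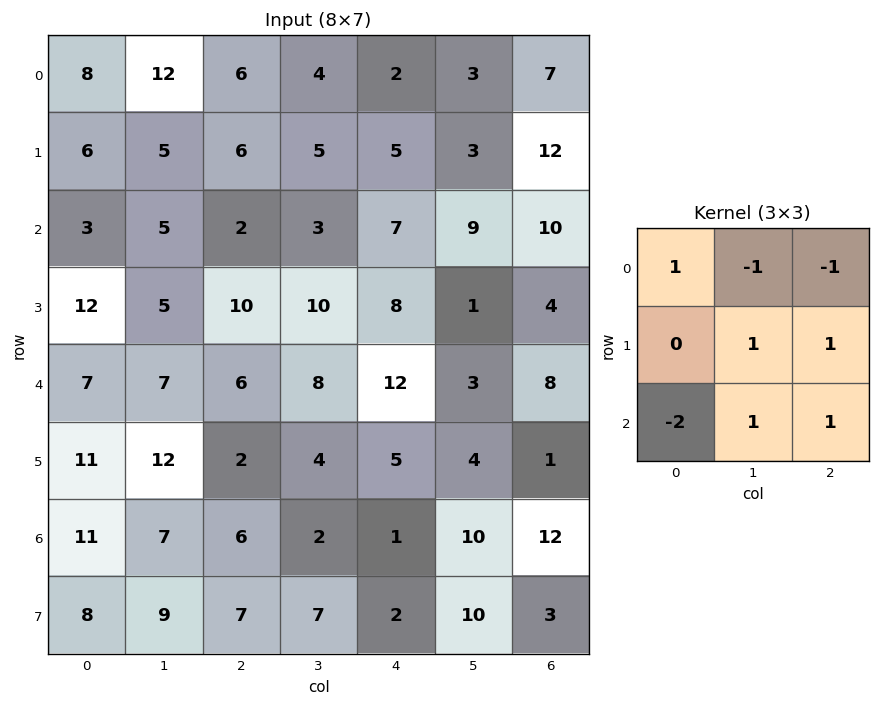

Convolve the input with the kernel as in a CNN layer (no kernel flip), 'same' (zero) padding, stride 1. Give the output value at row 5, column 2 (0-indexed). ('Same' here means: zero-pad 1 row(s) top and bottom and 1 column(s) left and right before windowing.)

-7

The receptive field on the zero-padded input at this output position is [7 6 8 / 12 2 4 / 7 6 2]. Elementwise product with the kernel and sum: 7·1 + 6·-1 + 8·-1 + 2·1 + 4·1 + 7·-2 + 6·1 + 2·1.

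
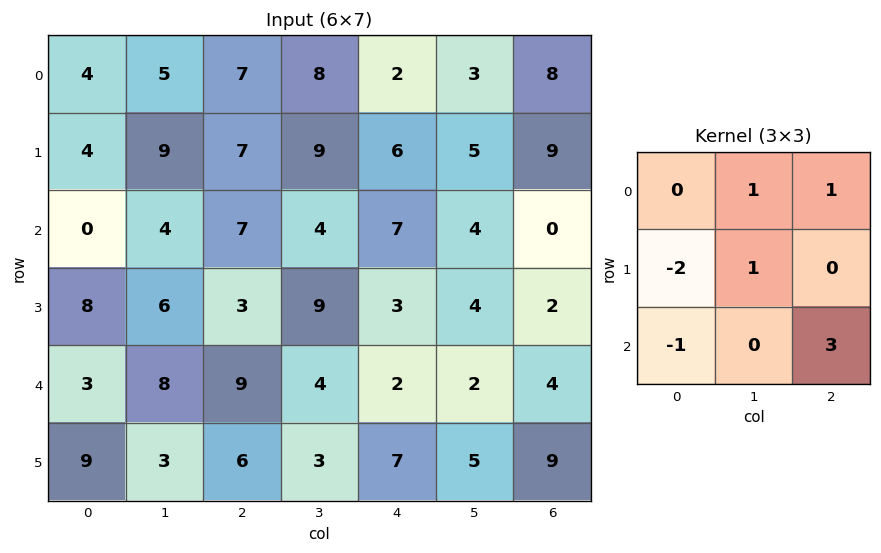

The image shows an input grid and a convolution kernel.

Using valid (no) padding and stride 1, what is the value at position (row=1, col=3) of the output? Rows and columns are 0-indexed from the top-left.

The receptive field on the input at this output position is [9 6 5 / 4 7 4 / 9 3 4]. Elementwise product with the kernel and sum: 6·1 + 5·1 + 4·-2 + 7·1 + 9·-1 + 4·3.

13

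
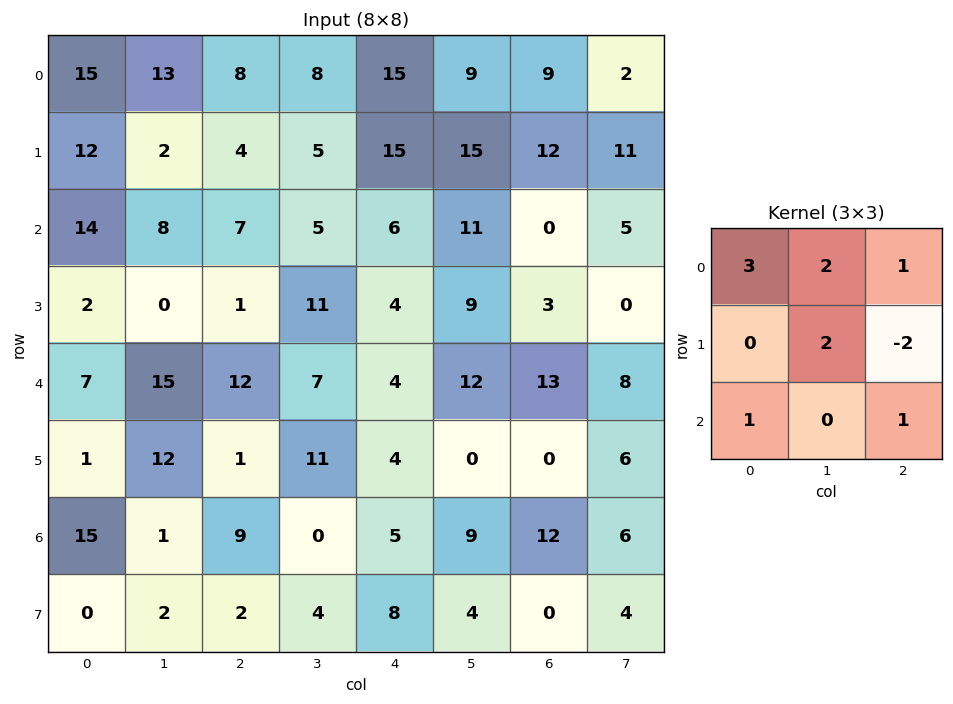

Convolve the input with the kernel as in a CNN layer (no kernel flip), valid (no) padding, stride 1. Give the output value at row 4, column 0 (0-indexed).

The receptive field on the input at this output position is [7 15 12 / 1 12 1 / 15 1 9]. Elementwise product with the kernel and sum: 7·3 + 15·2 + 12·1 + 12·2 + 1·-2 + 15·1 + 9·1.

109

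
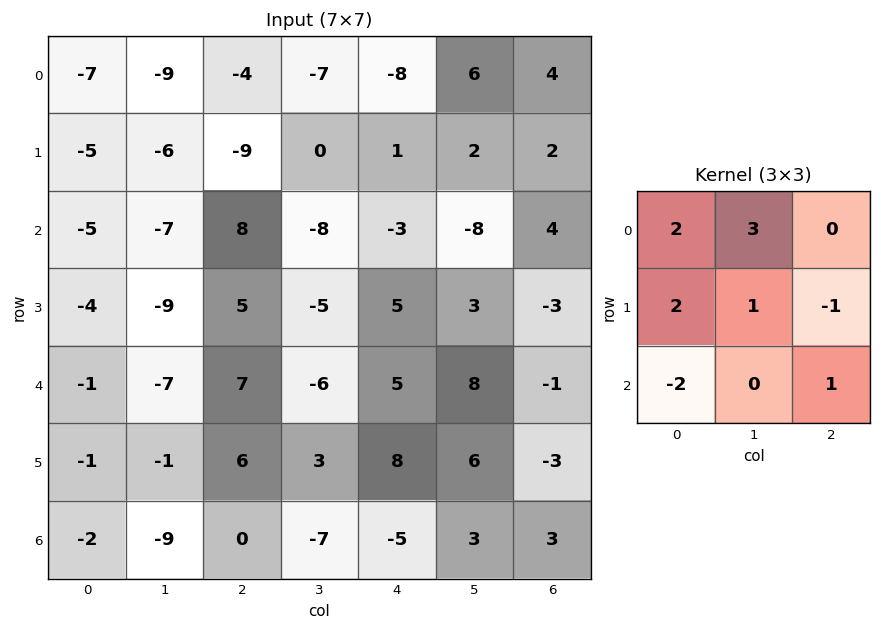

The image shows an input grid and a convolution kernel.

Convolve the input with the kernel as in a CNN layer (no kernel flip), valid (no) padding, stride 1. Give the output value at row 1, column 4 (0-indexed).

The receptive field on the input at this output position is [1 2 2 / -3 -8 4 / 5 3 -3]. Elementwise product with the kernel and sum: 1·2 + 2·3 + -3·2 + -8·1 + 4·-1 + 5·-2 + -3·1.

-23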